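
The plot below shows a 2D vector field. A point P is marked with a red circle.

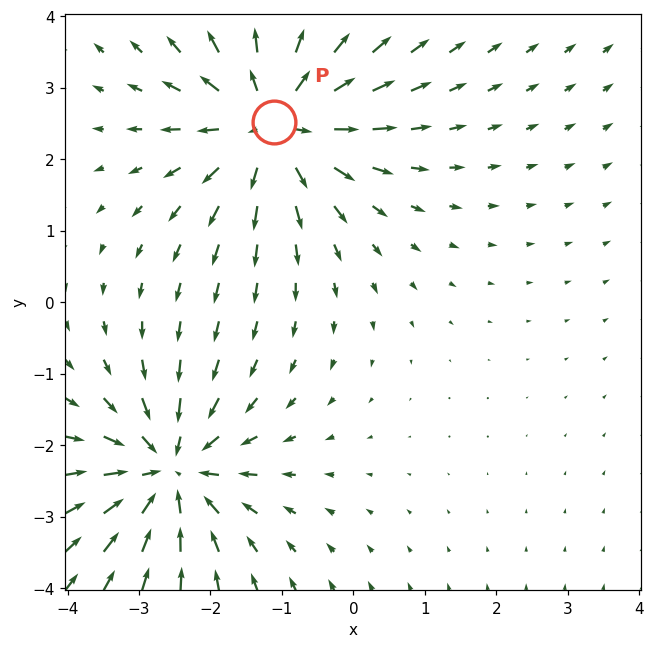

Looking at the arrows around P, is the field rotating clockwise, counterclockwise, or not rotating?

Near P at (-1.1, 2.5) the arrows show no circulation. The curl there is ≈0.

not rotating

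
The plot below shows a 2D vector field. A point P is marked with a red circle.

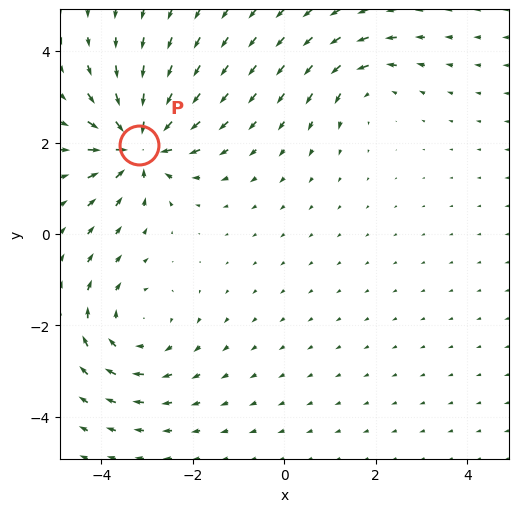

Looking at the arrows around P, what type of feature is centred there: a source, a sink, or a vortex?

sink

At P (-3.2, 2.0) the arrows converge inward. Divergence about -6, curl ≈0 — negative divergence with near-zero curl is a sink.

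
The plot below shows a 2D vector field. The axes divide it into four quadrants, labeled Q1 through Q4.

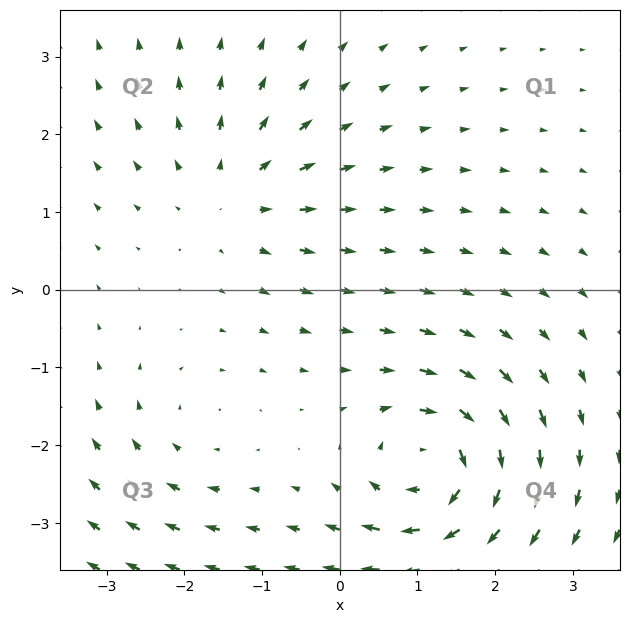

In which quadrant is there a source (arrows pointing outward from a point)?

Q2

The source sits at approximately (-1.4, 1.2), which lies in quadrant Q2. The divergence there is about +3, positive as expected for a source.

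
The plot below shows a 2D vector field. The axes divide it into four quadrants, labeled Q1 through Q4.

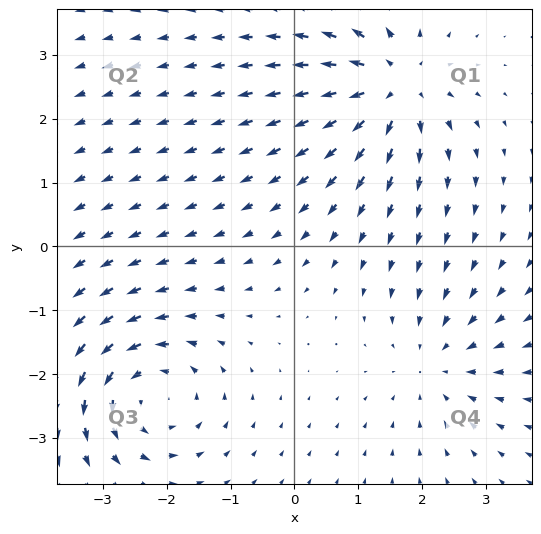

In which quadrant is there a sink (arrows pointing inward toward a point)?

Q4

The sink sits at approximately (2.2, -1.8), which lies in quadrant Q4. The divergence there is about -3, negative as expected for a sink.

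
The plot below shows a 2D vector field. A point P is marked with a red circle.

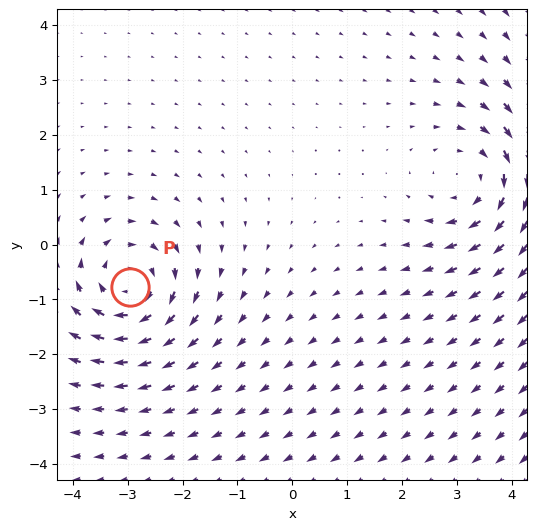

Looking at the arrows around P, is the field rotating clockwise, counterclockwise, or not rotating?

clockwise

Near P at (-3.0, -0.8) the arrows circulate clockwise. The curl (z-component) there is about -4; negative curl means clockwise rotation.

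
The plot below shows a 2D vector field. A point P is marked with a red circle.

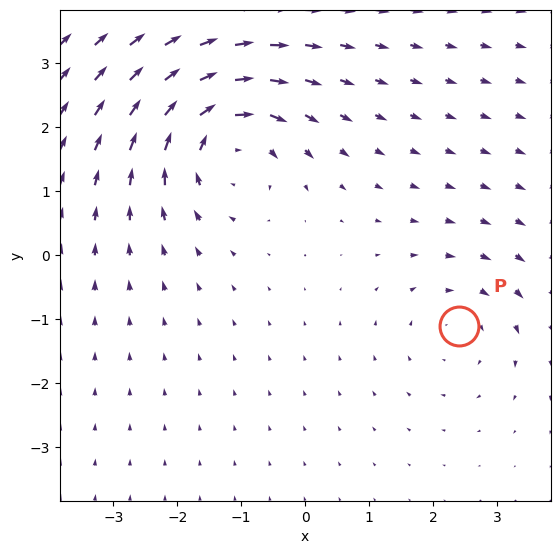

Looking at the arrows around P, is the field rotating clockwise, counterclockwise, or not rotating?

Near P at (2.4, -1.1) the arrows circulate clockwise. The curl (z-component) there is about -2; negative curl means clockwise rotation.

clockwise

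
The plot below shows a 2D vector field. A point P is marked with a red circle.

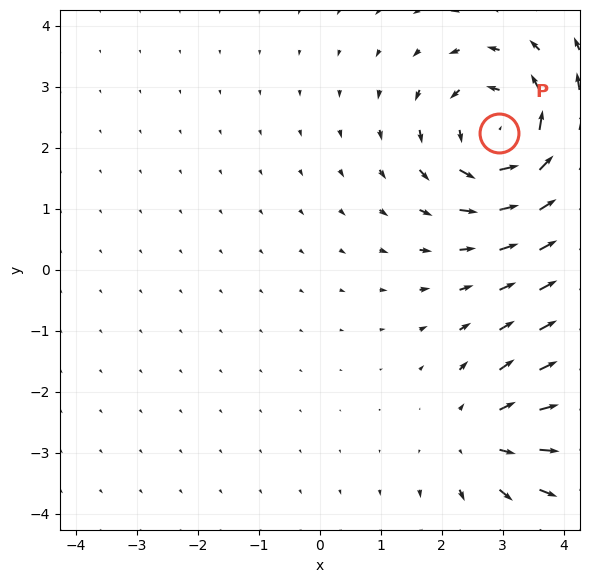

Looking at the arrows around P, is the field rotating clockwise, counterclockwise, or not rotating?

Near P at (2.9, 2.2) the arrows circulate counterclockwise. The curl (z-component) there is about +4; positive curl means counterclockwise rotation.

counterclockwise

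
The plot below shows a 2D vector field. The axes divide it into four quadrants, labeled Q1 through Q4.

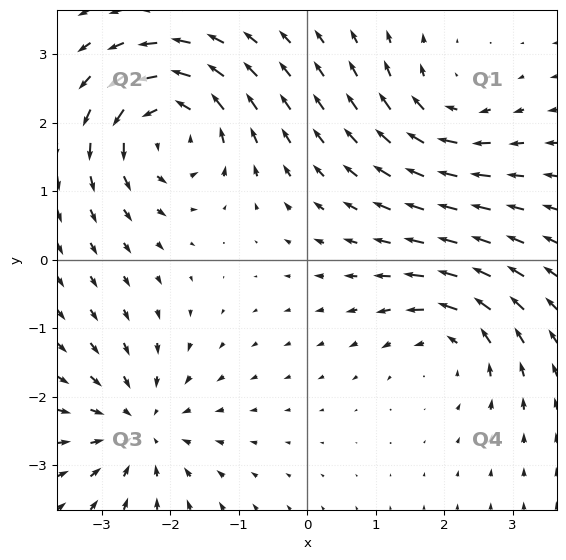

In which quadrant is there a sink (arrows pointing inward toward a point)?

Q3

The sink sits at approximately (-2.5, -2.4), which lies in quadrant Q3. The divergence there is about -4, negative as expected for a sink.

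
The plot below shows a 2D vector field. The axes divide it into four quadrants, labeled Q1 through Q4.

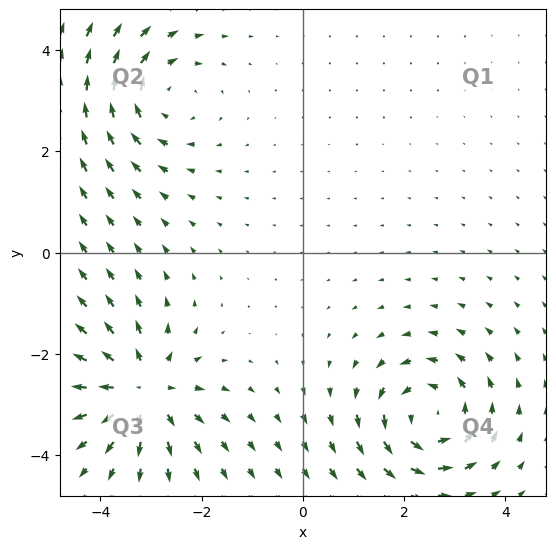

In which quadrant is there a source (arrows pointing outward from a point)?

Q3

The source sits at approximately (-3.1, -2.7), which lies in quadrant Q3. The divergence there is about +5, positive as expected for a source.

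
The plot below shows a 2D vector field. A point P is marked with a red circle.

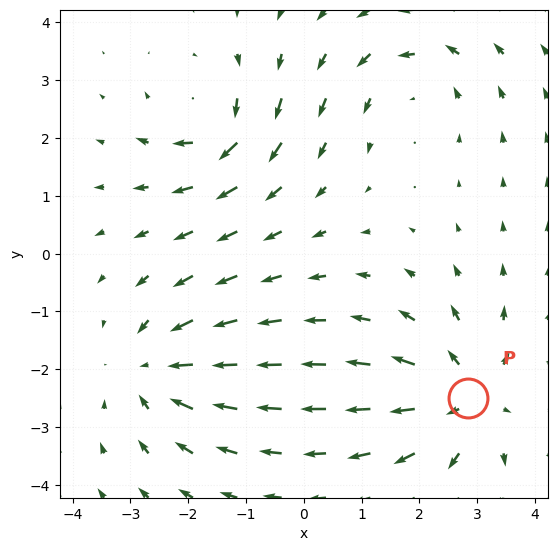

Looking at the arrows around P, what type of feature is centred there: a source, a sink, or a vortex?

source

At P (2.8, -2.5) the arrows spread outward. Divergence about +5, curl ≈0 — positive divergence with near-zero curl is a source.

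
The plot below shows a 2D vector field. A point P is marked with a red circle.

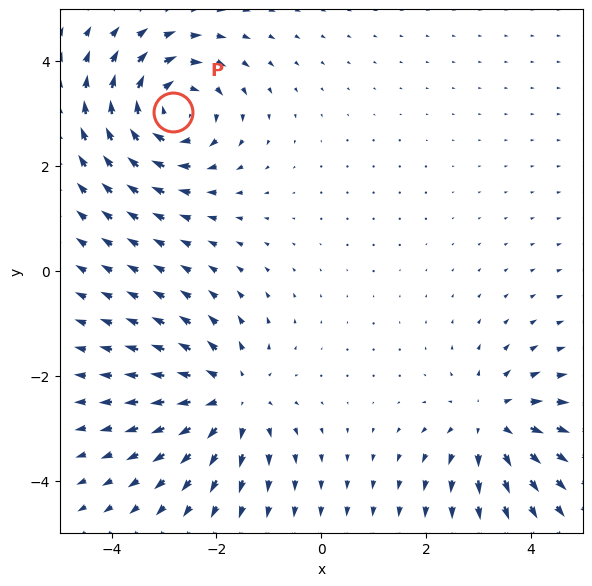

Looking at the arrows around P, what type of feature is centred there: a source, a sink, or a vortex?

At P (-2.8, 3.0) the arrows circulate clockwise. Divergence ≈0, curl about -6 — near-zero divergence with nonzero curl is a vortex.

vortex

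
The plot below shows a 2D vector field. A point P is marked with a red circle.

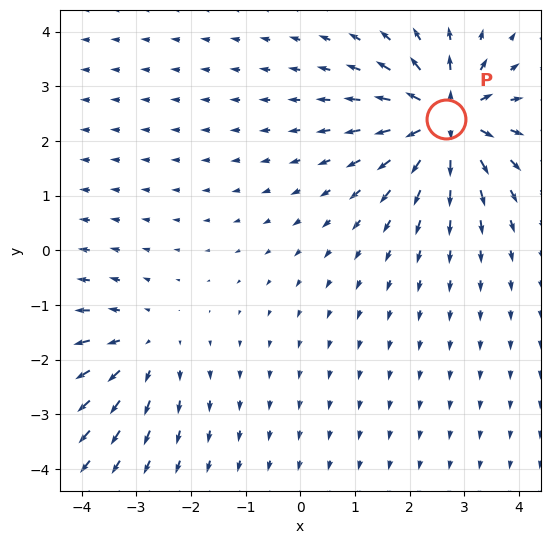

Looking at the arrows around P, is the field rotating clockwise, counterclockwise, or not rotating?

Near P at (2.7, 2.4) the arrows show no circulation. The curl there is ≈0.

not rotating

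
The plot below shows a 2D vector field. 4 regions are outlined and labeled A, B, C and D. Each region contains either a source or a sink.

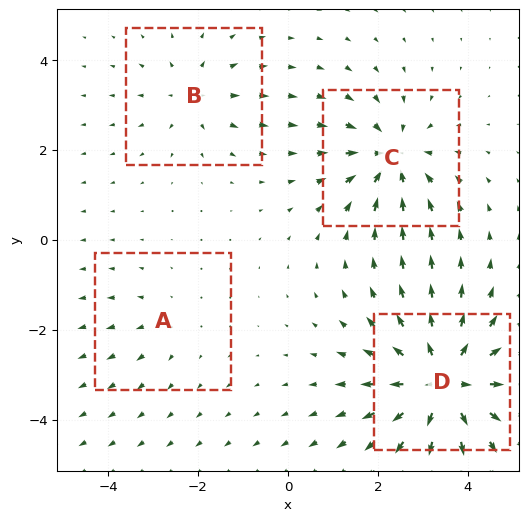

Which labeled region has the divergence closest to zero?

Divergence at each region's feature centre — A: about +2, B: about +3, C: about -5, D: about +7. Region A is closest to zero.

A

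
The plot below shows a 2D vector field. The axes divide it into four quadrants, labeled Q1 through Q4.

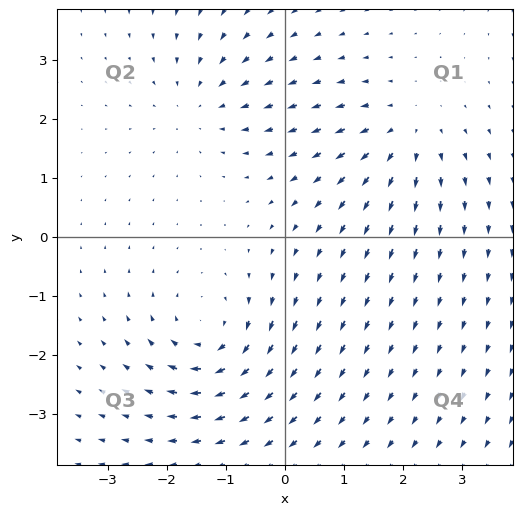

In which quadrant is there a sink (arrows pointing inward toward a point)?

Q2

The sink sits at approximately (-1.4, 2.3), which lies in quadrant Q2. The divergence there is about -3, negative as expected for a sink.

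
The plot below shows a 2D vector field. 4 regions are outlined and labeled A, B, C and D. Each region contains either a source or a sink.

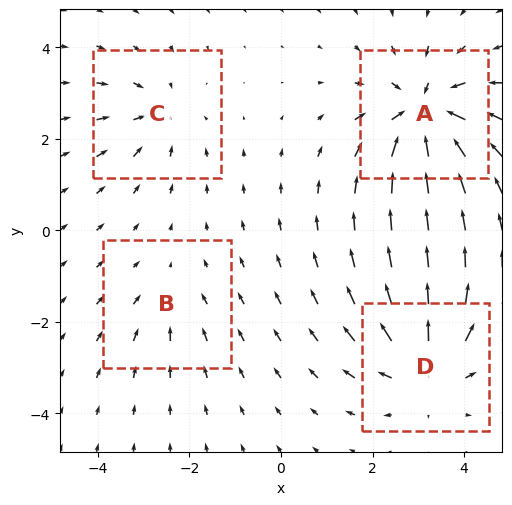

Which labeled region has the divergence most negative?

Divergence at each region's feature centre — A: about -7, B: about -2, C: about -4, D: about +5. Region A is most negative.

A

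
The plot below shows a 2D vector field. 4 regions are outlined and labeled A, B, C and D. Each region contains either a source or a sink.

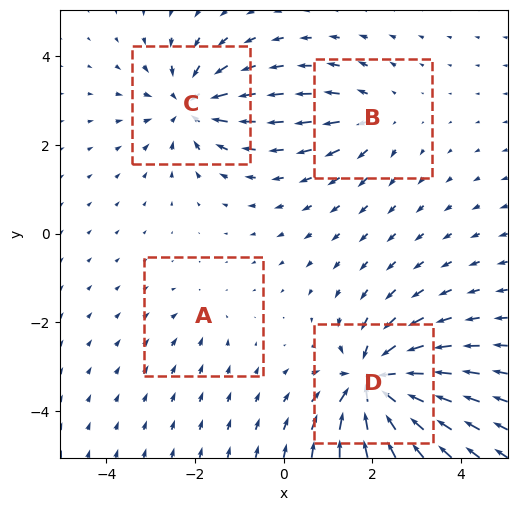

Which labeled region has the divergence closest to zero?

Divergence at each region's feature centre — A: about -2, B: about +3, C: about -6, D: about -8. Region A is closest to zero.

A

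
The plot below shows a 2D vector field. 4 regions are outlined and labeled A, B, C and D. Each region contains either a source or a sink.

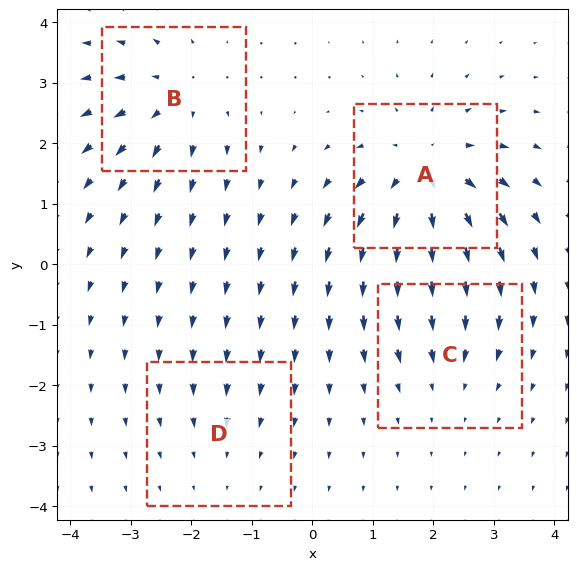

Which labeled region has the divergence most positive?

A

Divergence at each region's feature centre — A: about +7, B: about +5, C: about -3, D: about -2. Region A is most positive.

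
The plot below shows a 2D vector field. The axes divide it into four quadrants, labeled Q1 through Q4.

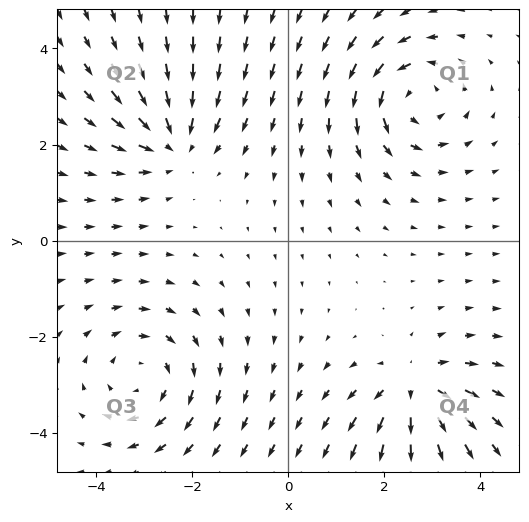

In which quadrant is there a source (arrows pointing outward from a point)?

Q4

The source sits at approximately (2.6, -3.1), which lies in quadrant Q4. The divergence there is about +5, positive as expected for a source.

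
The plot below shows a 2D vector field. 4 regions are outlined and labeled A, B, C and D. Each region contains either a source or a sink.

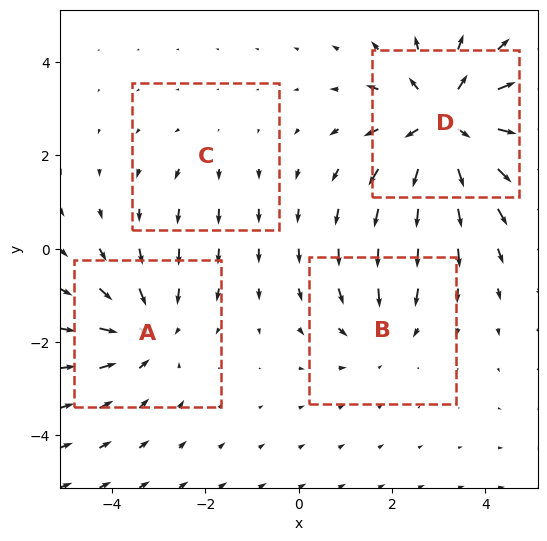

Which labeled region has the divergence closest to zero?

Divergence at each region's feature centre — A: about -4, B: about -3, C: about +2, D: about +6. Region C is closest to zero.

C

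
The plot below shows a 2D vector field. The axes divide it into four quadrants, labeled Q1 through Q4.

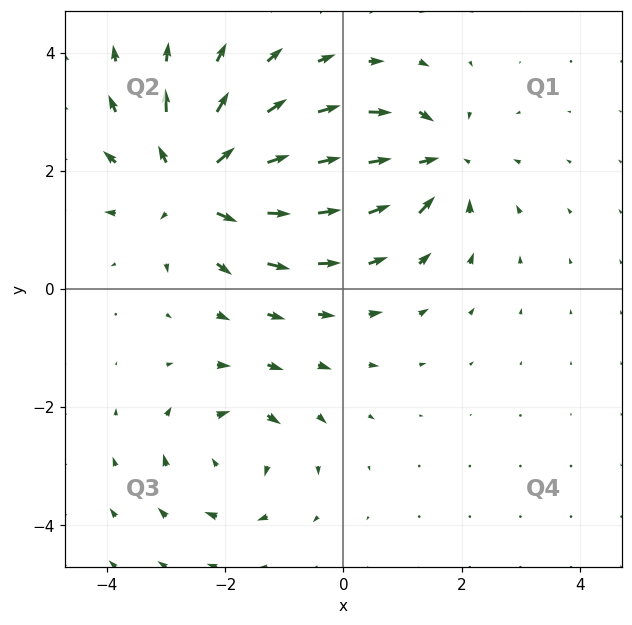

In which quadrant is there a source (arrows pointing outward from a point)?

The source sits at approximately (-2.5, 1.8), which lies in quadrant Q2. The divergence there is about +5, positive as expected for a source.

Q2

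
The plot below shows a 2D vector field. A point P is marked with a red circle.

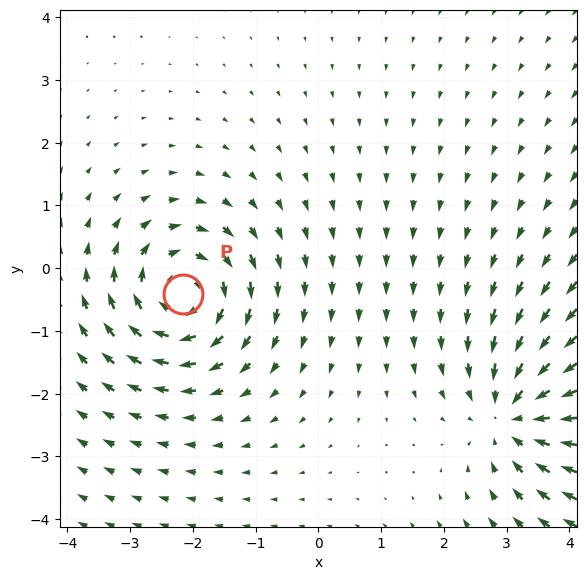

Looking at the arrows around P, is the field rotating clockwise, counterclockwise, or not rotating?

Near P at (-2.2, -0.4) the arrows circulate clockwise. The curl (z-component) there is about -5; negative curl means clockwise rotation.

clockwise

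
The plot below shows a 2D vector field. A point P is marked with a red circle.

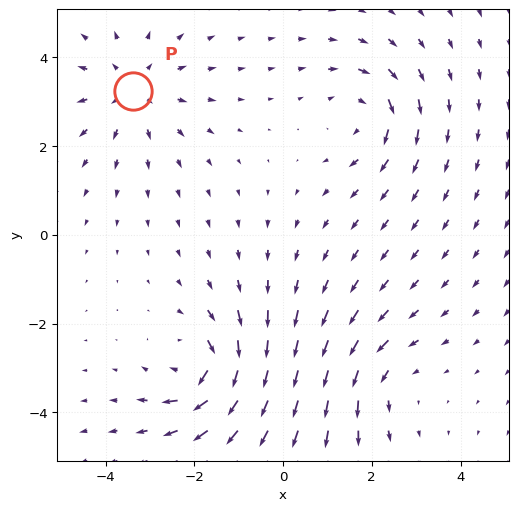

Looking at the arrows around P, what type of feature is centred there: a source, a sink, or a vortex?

source

At P (-3.4, 3.2) the arrows spread outward. Divergence about +4, curl ≈0 — positive divergence with near-zero curl is a source.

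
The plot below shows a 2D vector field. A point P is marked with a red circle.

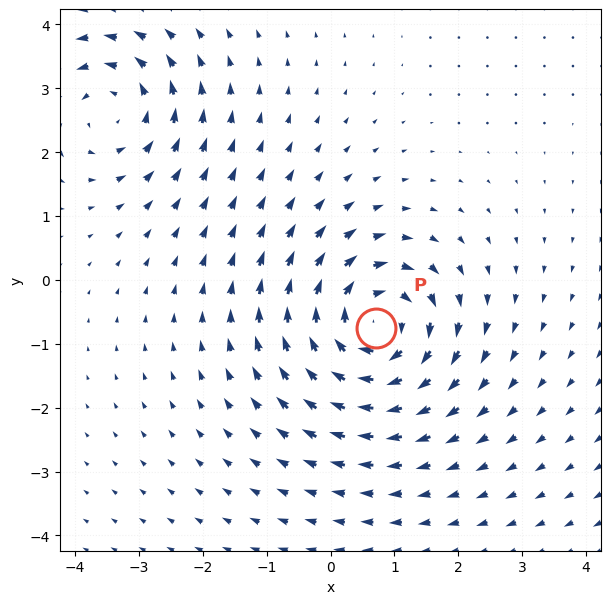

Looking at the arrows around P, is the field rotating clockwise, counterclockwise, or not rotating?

Near P at (0.7, -0.7) the arrows circulate clockwise. The curl (z-component) there is about -6; negative curl means clockwise rotation.

clockwise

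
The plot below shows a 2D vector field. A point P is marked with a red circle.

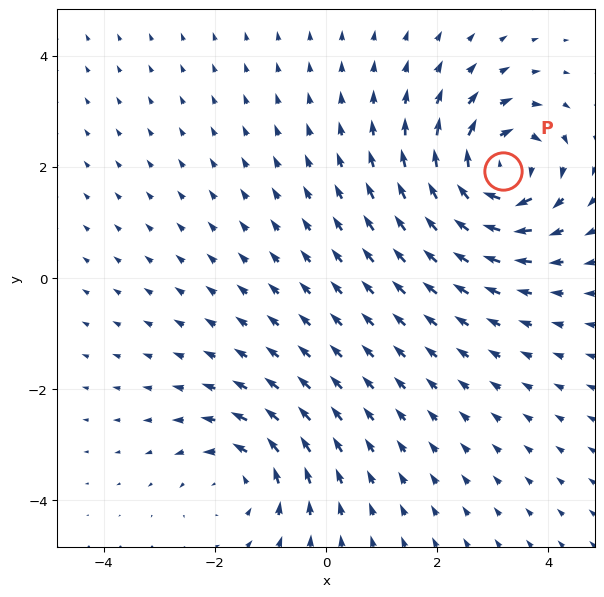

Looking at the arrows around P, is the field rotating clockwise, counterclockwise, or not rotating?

clockwise

Near P at (3.2, 1.9) the arrows circulate clockwise. The curl (z-component) there is about -5; negative curl means clockwise rotation.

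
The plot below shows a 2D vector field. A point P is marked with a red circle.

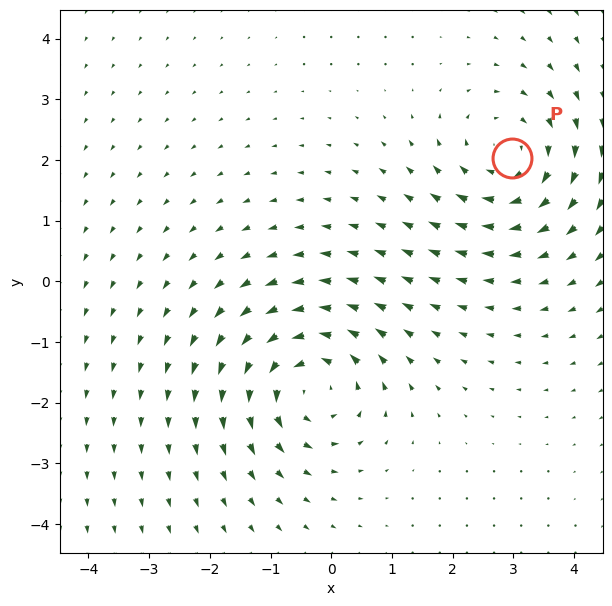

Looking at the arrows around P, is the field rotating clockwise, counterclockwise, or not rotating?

Near P at (3.0, 2.0) the arrows circulate clockwise. The curl (z-component) there is about -4; negative curl means clockwise rotation.

clockwise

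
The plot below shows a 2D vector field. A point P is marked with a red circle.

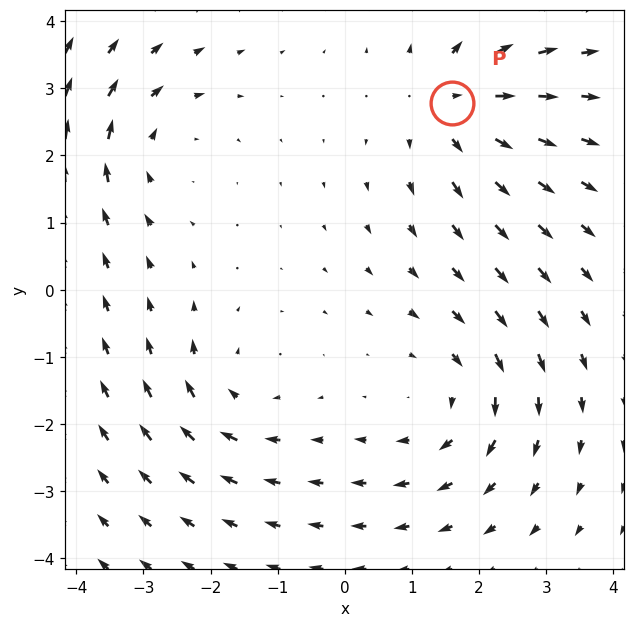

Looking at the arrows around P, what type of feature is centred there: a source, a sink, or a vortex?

source

At P (1.6, 2.8) the arrows spread outward. Divergence about +4, curl ≈0 — positive divergence with near-zero curl is a source.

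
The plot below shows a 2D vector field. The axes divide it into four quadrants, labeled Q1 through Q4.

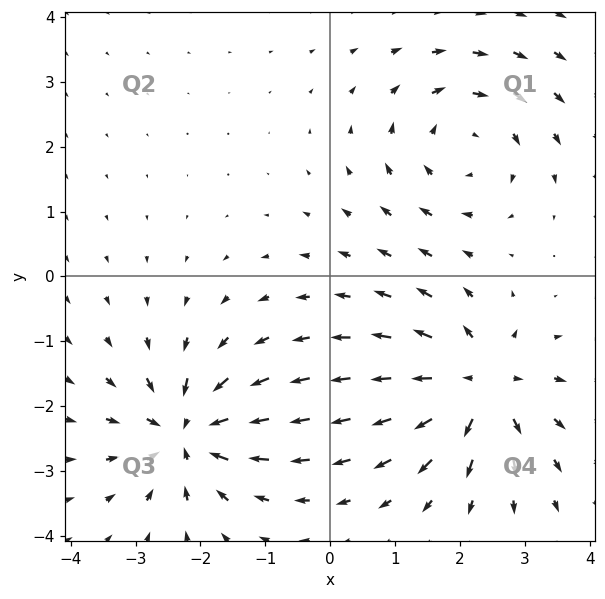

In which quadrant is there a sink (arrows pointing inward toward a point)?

Q3

The sink sits at approximately (-2.2, -2.4), which lies in quadrant Q3. The divergence there is about -7, negative as expected for a sink.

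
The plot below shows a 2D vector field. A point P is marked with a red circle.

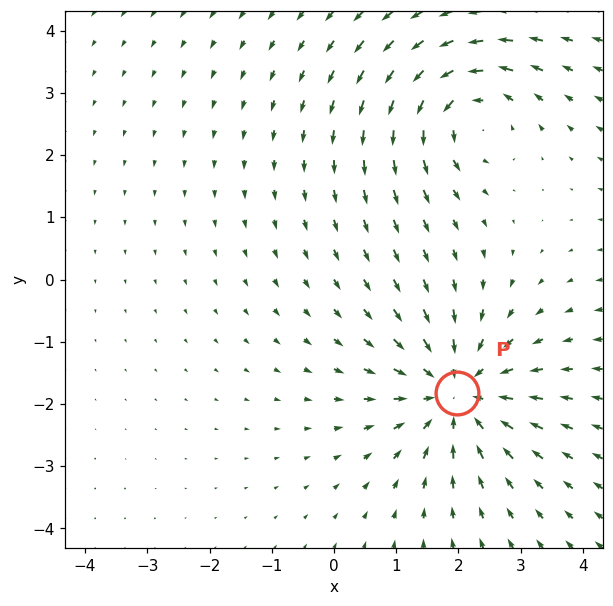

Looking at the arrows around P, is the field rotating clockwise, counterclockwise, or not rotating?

Near P at (2.0, -1.8) the arrows show no circulation. The curl there is ≈0.

not rotating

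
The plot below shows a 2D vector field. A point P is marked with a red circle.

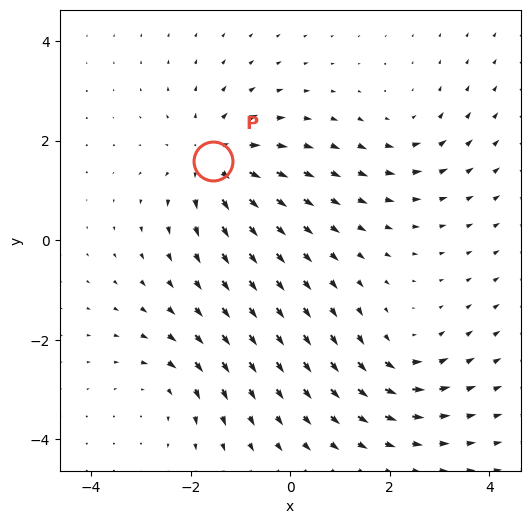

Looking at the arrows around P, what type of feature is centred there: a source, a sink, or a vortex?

At P (-1.5, 1.6) the arrows spread outward. Divergence about +4, curl ≈0 — positive divergence with near-zero curl is a source.

source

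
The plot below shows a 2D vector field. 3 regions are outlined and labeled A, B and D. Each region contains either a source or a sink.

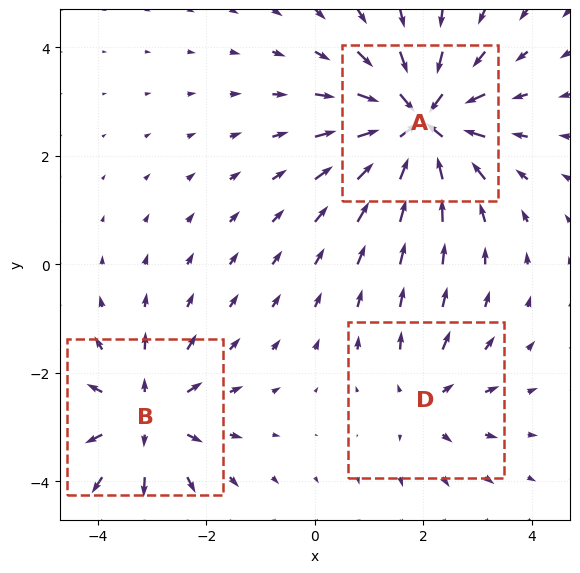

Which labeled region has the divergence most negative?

A

Divergence at each region's feature centre — A: about -5, B: about +3, D: about +2. Region A is most negative.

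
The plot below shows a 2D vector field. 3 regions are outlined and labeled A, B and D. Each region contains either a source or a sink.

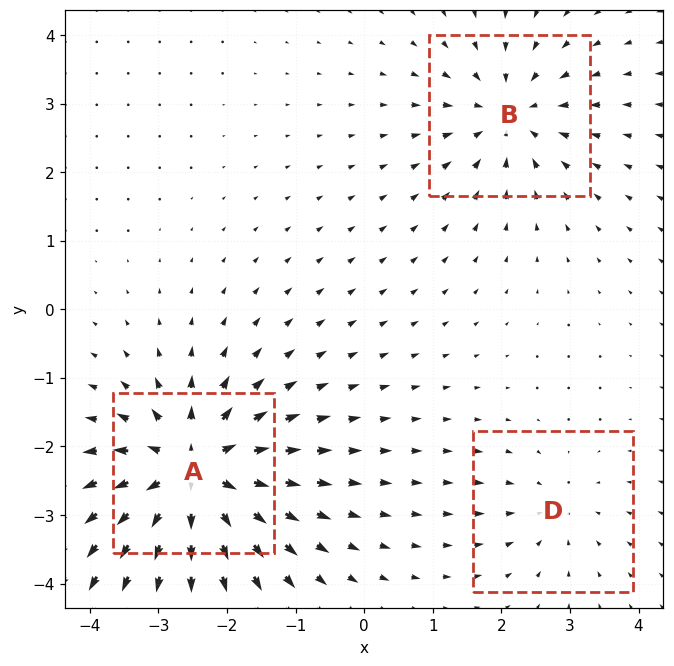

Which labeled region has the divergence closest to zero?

Divergence at each region's feature centre — A: about +6, B: about -4, D: about -2. Region D is closest to zero.

D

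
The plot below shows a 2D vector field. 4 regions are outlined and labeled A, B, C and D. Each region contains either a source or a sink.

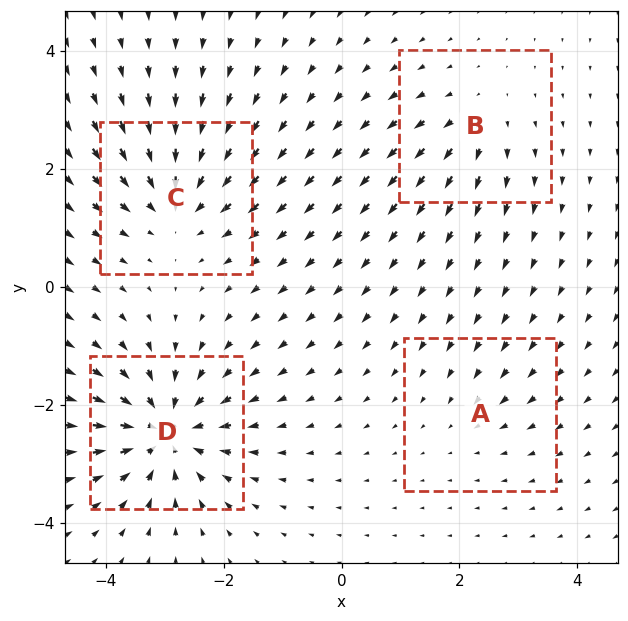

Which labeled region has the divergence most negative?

D

Divergence at each region's feature centre — A: about -2, B: about +4, C: about -6, D: about -9. Region D is most negative.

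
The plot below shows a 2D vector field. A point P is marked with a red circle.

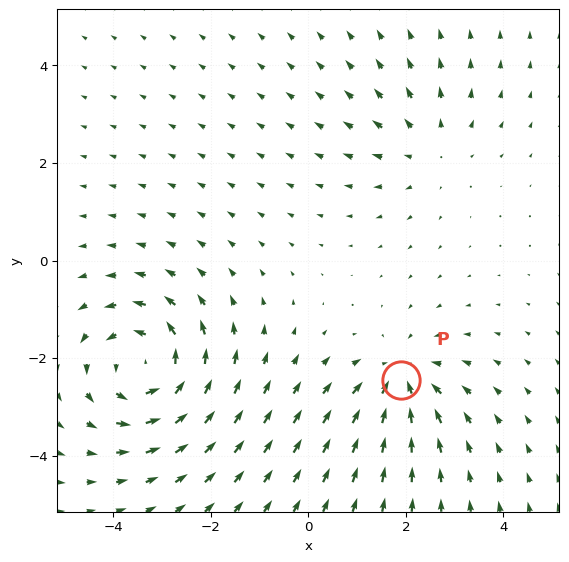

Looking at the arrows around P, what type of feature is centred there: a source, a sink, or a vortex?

At P (1.9, -2.4) the arrows converge inward. Divergence about -4, curl ≈0 — negative divergence with near-zero curl is a sink.

sink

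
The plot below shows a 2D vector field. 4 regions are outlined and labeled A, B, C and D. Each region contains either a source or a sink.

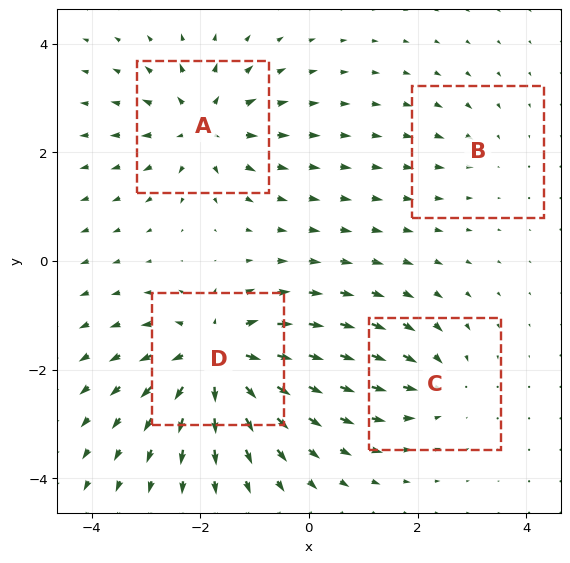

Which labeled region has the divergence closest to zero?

Divergence at each region's feature centre — A: about +6, B: about -2, C: about -4, D: about +8. Region B is closest to zero.

B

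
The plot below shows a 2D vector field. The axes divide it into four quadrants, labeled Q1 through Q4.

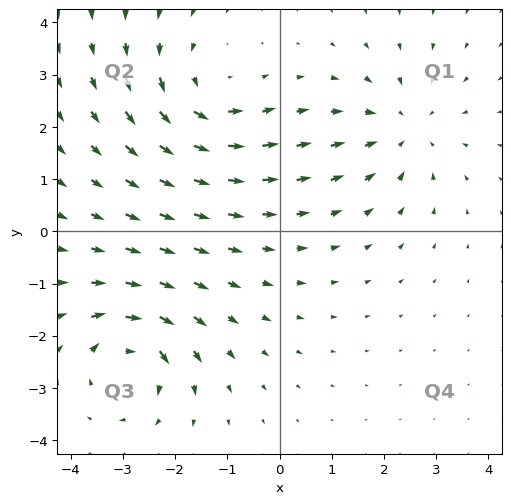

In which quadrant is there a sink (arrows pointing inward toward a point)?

The sink sits at approximately (2.4, 2.0), which lies in quadrant Q1. The divergence there is about -3, negative as expected for a sink.

Q1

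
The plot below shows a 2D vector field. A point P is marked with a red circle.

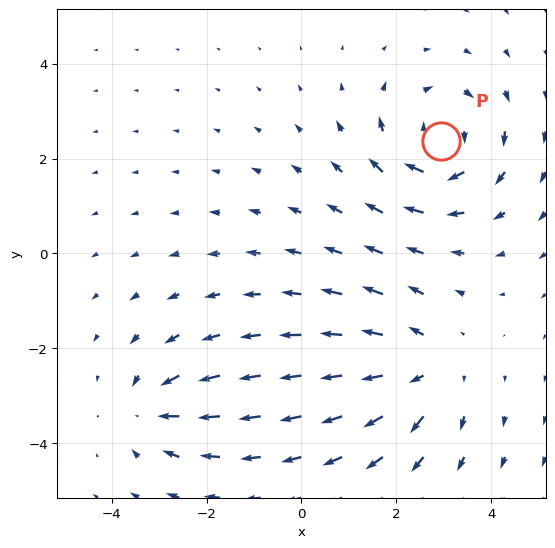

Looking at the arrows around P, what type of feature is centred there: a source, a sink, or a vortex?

At P (2.9, 2.4) the arrows circulate clockwise. Divergence ≈0, curl about -4 — near-zero divergence with nonzero curl is a vortex.

vortex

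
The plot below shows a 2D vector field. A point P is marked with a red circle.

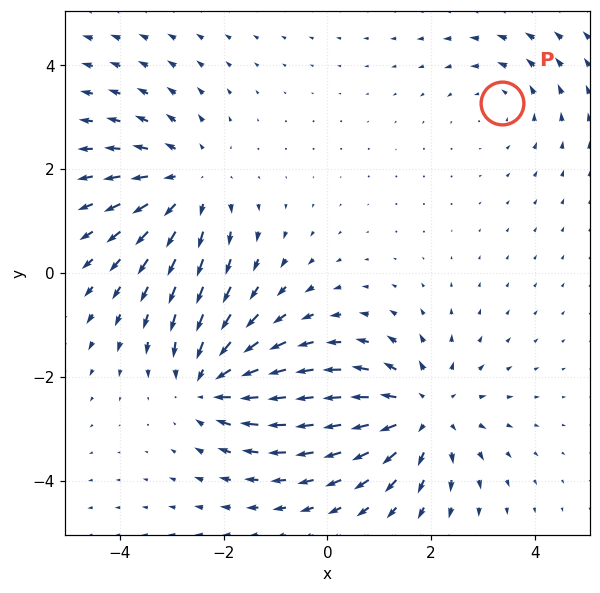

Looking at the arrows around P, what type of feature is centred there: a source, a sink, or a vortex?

vortex

At P (3.4, 3.3) the arrows circulate counterclockwise. Divergence ≈0, curl about +2 — near-zero divergence with nonzero curl is a vortex.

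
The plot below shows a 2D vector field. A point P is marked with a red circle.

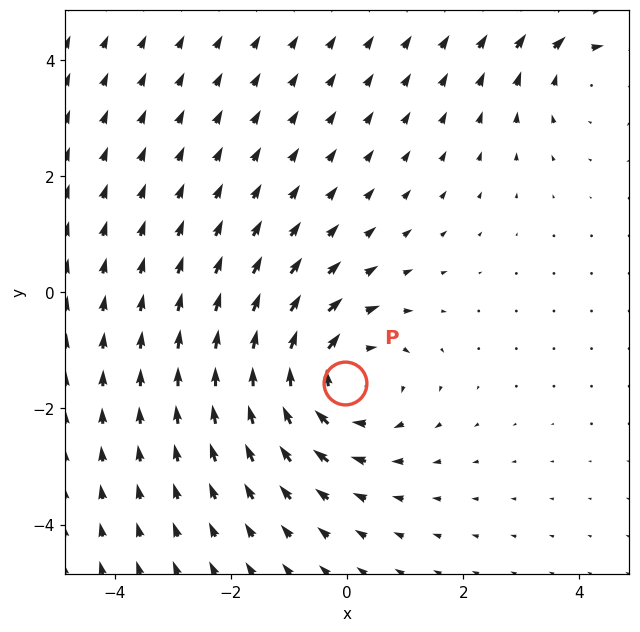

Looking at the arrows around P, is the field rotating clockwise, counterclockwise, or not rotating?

Near P at (-0.0, -1.6) the arrows circulate clockwise. The curl (z-component) there is about -4; negative curl means clockwise rotation.

clockwise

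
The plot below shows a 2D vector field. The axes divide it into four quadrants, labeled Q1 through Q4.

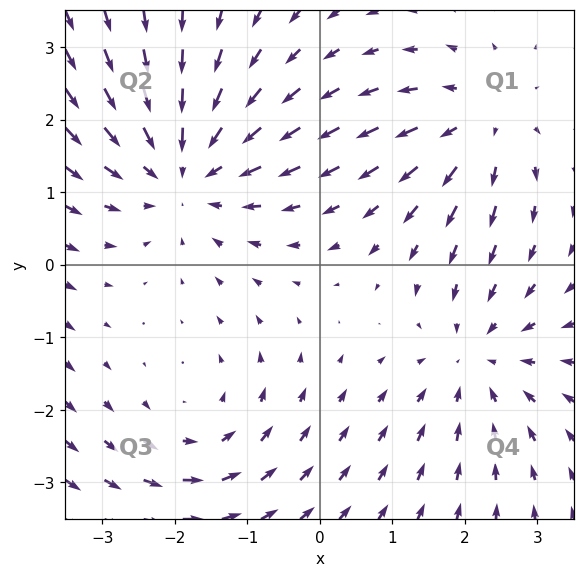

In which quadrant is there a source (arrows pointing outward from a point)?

Q1

The source sits at approximately (2.2, 1.9), which lies in quadrant Q1. The divergence there is about +3, positive as expected for a source.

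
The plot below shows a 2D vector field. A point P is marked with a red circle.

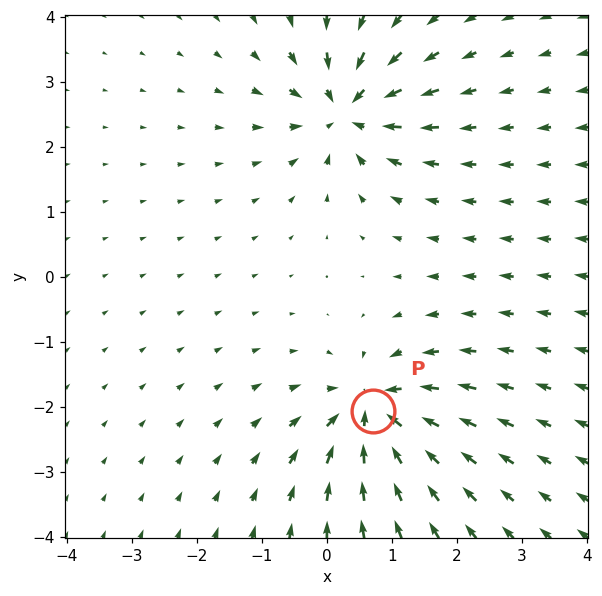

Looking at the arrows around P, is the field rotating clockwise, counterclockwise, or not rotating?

Near P at (0.7, -2.1) the arrows show no circulation. The curl there is ≈0.

not rotating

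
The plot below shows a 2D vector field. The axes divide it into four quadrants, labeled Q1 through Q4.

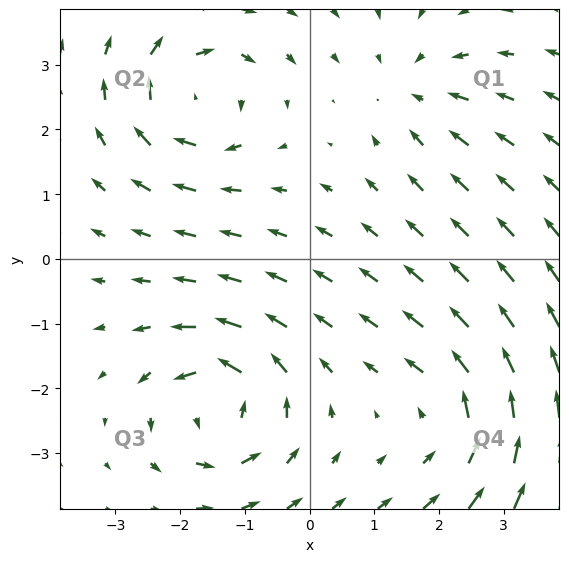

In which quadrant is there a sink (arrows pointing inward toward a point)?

Q1

The sink sits at approximately (1.6, 2.6), which lies in quadrant Q1. The divergence there is about -2, negative as expected for a sink.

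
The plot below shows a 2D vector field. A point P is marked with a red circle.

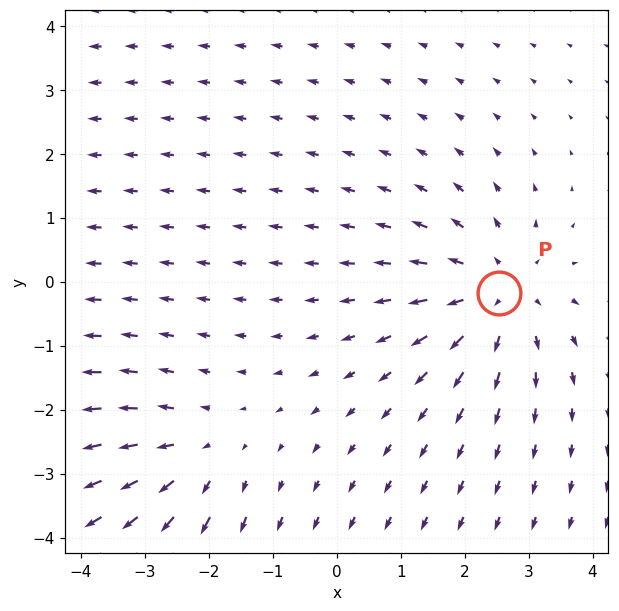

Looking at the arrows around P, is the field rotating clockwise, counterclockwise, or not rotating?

not rotating

Near P at (2.5, -0.2) the arrows show no circulation. The curl there is ≈0.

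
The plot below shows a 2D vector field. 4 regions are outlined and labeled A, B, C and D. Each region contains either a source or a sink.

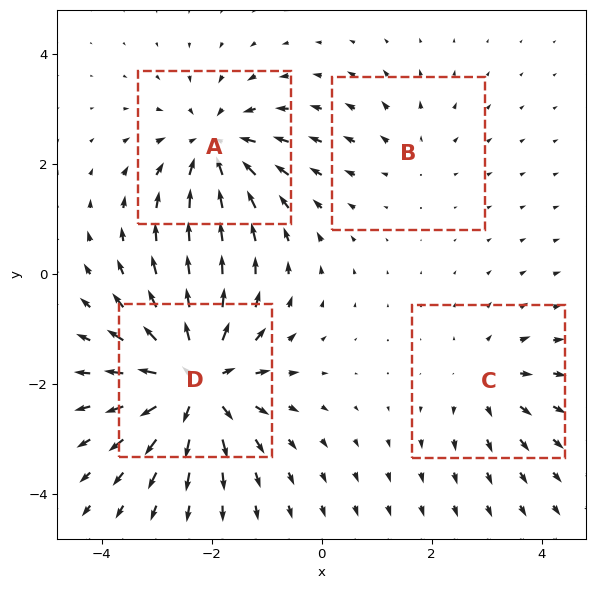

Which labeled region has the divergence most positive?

Divergence at each region's feature centre — A: about -5, B: about +2, C: about +3, D: about +8. Region D is most positive.

D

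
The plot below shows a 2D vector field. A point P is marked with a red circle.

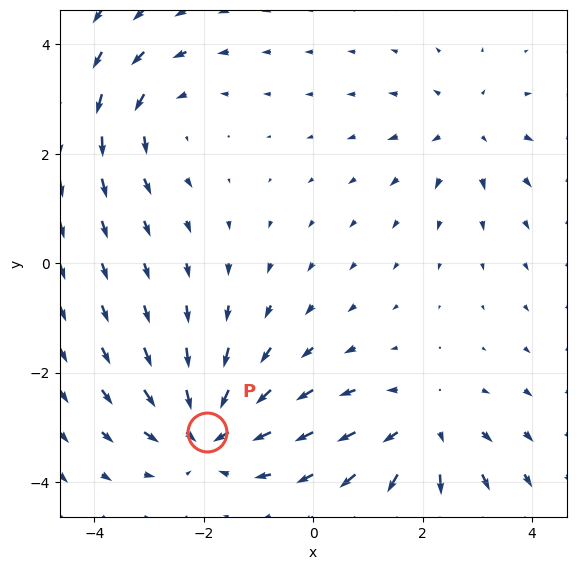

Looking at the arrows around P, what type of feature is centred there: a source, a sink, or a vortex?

At P (-1.9, -3.1) the arrows converge inward. Divergence about -5, curl ≈0 — negative divergence with near-zero curl is a sink.

sink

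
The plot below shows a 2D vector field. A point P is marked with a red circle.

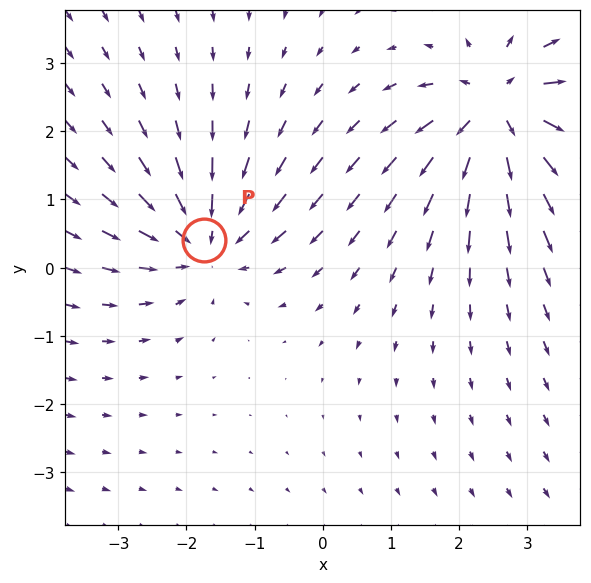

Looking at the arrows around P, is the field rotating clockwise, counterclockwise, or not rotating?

Near P at (-1.7, 0.4) the arrows show no circulation. The curl there is ≈0.

not rotating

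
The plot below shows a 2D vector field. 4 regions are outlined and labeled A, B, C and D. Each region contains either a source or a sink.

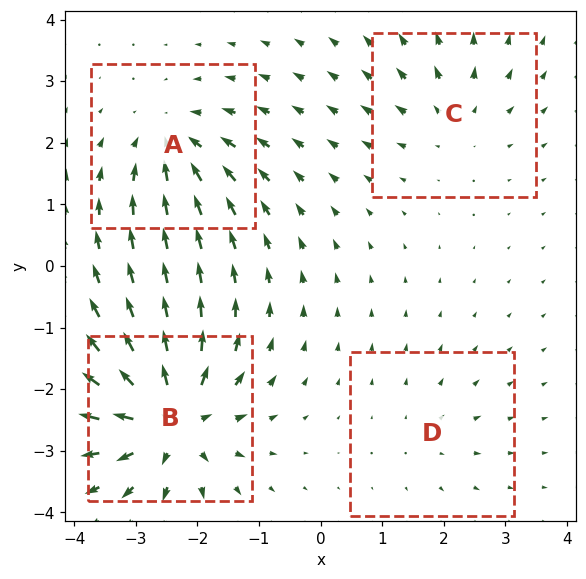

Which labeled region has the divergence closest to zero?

D

Divergence at each region's feature centre — A: about -5, B: about +9, C: about +4, D: about +2. Region D is closest to zero.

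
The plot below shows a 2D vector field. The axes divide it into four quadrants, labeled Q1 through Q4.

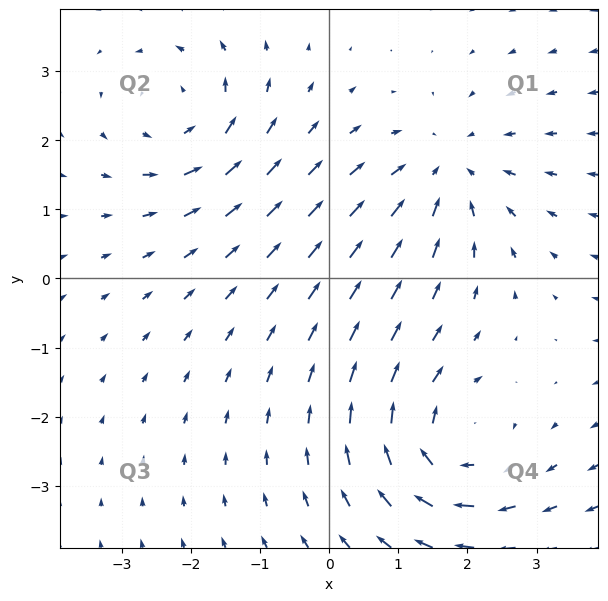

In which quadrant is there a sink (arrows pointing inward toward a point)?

Q1

The sink sits at approximately (1.7, 1.5), which lies in quadrant Q1. The divergence there is about -4, negative as expected for a sink.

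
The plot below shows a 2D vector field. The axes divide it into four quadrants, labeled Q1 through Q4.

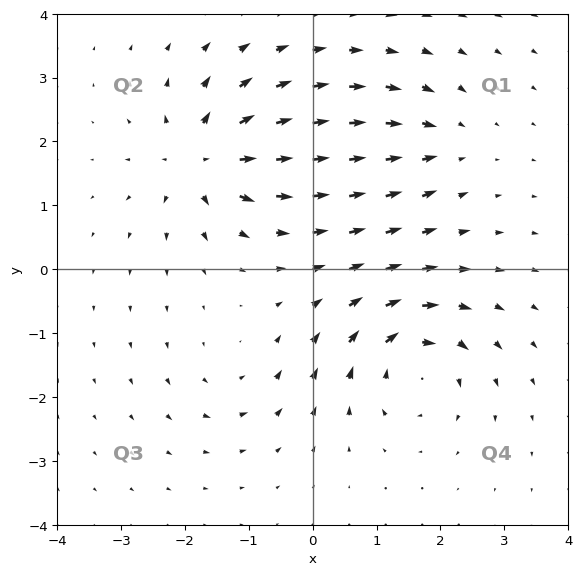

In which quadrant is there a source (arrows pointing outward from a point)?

The source sits at approximately (-1.7, 1.7), which lies in quadrant Q2. The divergence there is about +7, positive as expected for a source.

Q2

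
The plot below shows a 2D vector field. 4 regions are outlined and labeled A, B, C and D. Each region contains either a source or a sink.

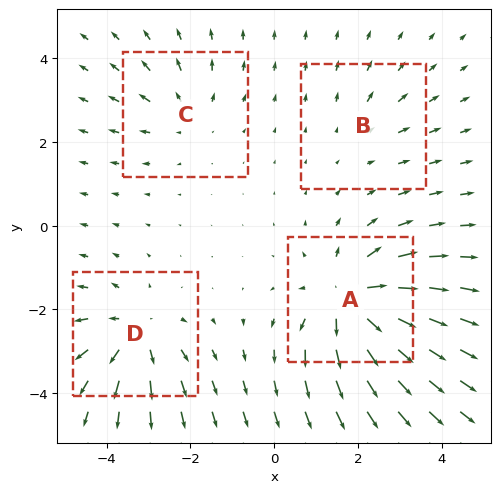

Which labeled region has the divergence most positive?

Divergence at each region's feature centre — A: about +7, B: about +2, C: about +3, D: about +5. Region A is most positive.

A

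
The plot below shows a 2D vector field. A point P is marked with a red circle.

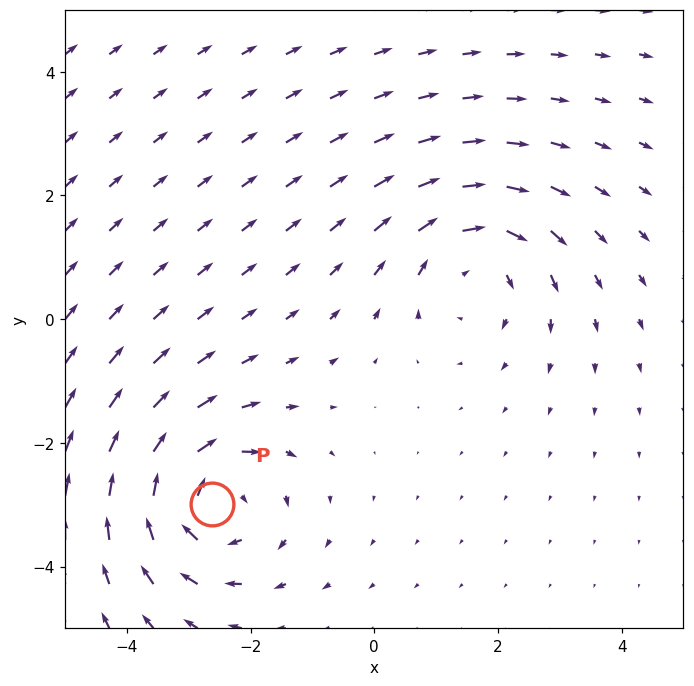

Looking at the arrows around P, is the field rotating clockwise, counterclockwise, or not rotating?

Near P at (-2.6, -3.0) the arrows circulate clockwise. The curl (z-component) there is about -5; negative curl means clockwise rotation.

clockwise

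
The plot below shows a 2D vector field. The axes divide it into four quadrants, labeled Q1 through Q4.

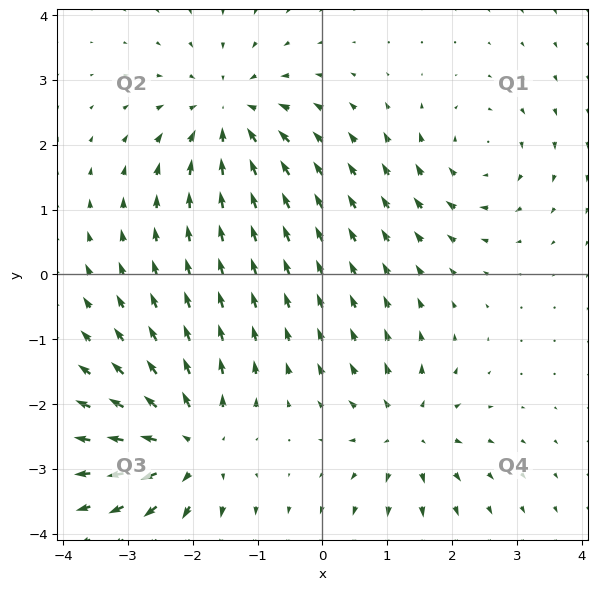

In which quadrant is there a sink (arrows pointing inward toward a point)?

The sink sits at approximately (-1.4, 2.5), which lies in quadrant Q2. The divergence there is about -5, negative as expected for a sink.

Q2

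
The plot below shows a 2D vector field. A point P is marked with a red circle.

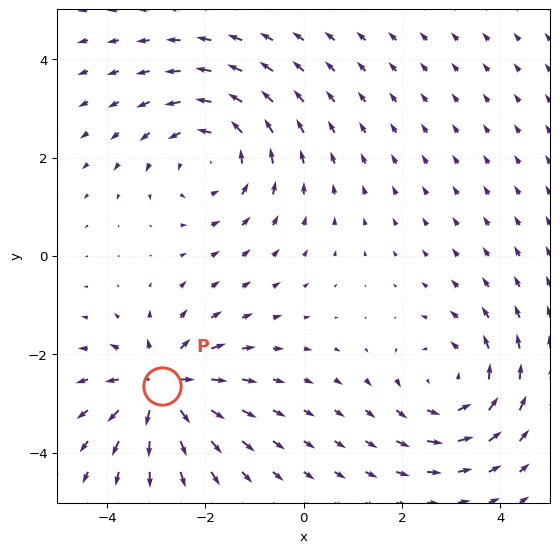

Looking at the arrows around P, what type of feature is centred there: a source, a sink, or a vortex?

At P (-2.9, -2.6) the arrows spread outward. Divergence about +6, curl ≈0 — positive divergence with near-zero curl is a source.

source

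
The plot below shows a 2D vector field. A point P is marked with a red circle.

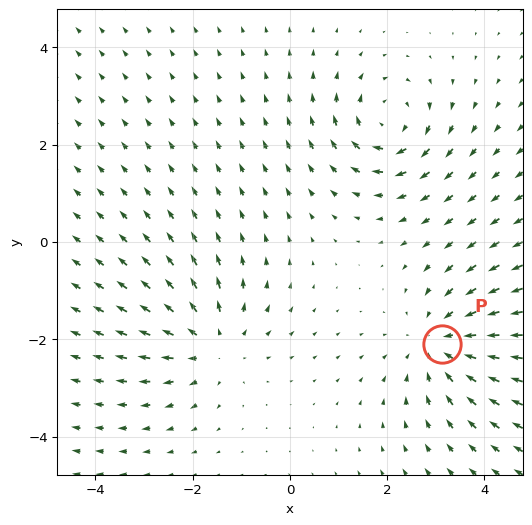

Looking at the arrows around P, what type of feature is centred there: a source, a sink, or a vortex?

At P (3.1, -2.1) the arrows converge inward. Divergence about -3, curl ≈0 — negative divergence with near-zero curl is a sink.

sink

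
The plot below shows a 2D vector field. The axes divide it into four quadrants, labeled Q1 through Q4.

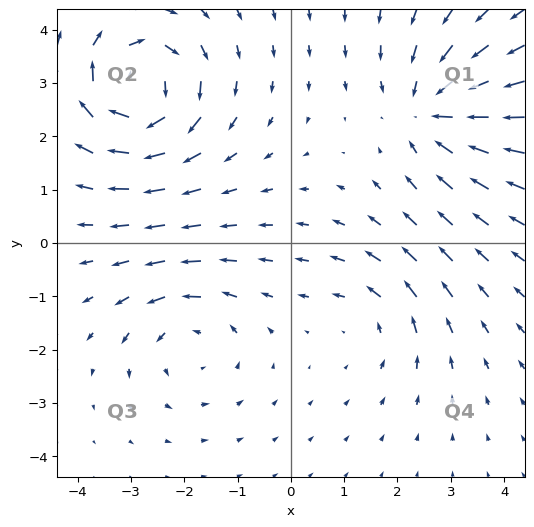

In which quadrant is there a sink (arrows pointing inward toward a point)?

Q1

The sink sits at approximately (2.7, 2.5), which lies in quadrant Q1. The divergence there is about -4, negative as expected for a sink.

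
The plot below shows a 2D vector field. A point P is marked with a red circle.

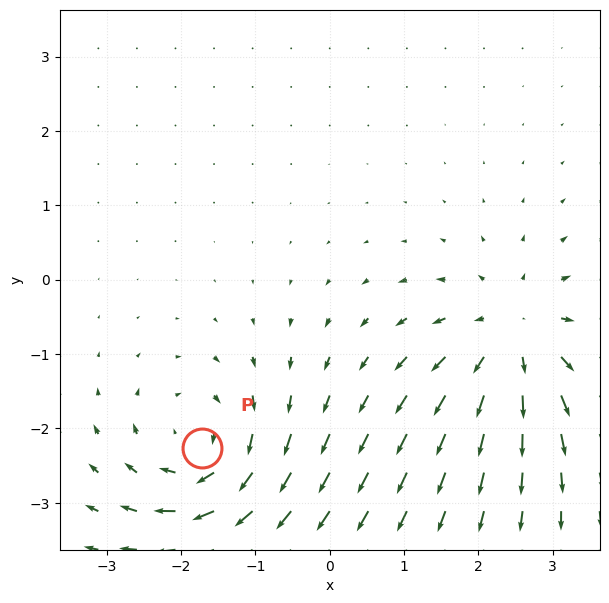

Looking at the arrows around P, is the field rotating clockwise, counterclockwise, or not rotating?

clockwise

Near P at (-1.7, -2.3) the arrows circulate clockwise. The curl (z-component) there is about -6; negative curl means clockwise rotation.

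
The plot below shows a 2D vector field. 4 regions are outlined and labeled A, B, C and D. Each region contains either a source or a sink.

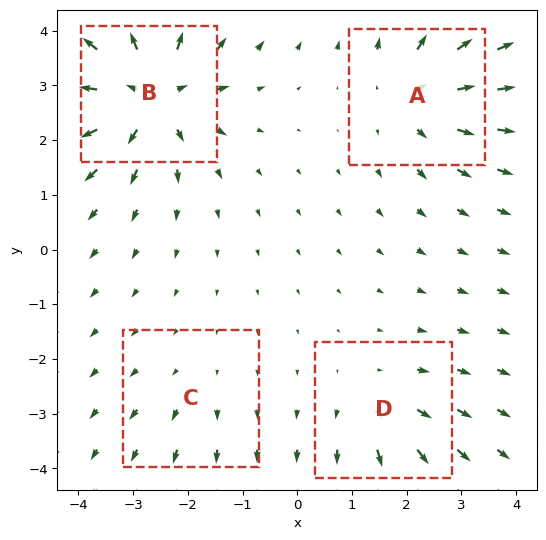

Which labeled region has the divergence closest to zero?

C

Divergence at each region's feature centre — A: about +5, B: about +7, C: about +2, D: about +4. Region C is closest to zero.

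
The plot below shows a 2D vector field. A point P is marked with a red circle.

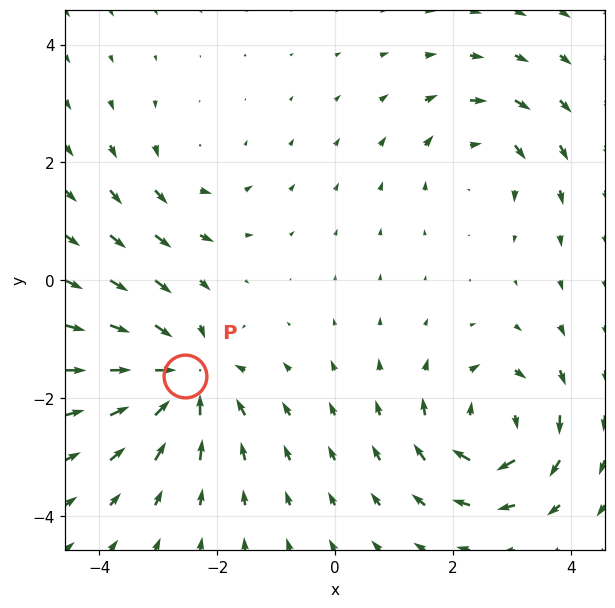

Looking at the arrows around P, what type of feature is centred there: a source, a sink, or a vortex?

At P (-2.6, -1.6) the arrows converge inward. Divergence about -6, curl ≈0 — negative divergence with near-zero curl is a sink.

sink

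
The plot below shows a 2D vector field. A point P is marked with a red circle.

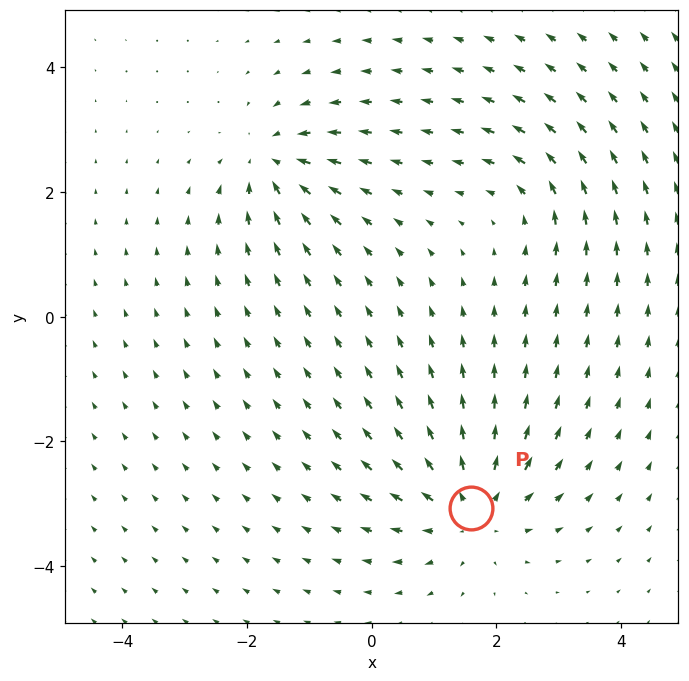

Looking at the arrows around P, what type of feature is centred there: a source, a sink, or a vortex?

source

At P (1.6, -3.1) the arrows spread outward. Divergence about +5, curl ≈0 — positive divergence with near-zero curl is a source.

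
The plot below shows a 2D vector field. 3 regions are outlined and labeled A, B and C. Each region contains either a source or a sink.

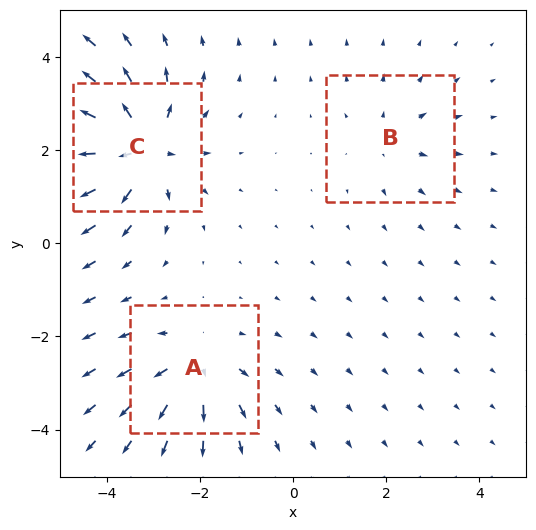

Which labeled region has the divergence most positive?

Divergence at each region's feature centre — A: about +4, B: about +2, C: about +6. Region C is most positive.

C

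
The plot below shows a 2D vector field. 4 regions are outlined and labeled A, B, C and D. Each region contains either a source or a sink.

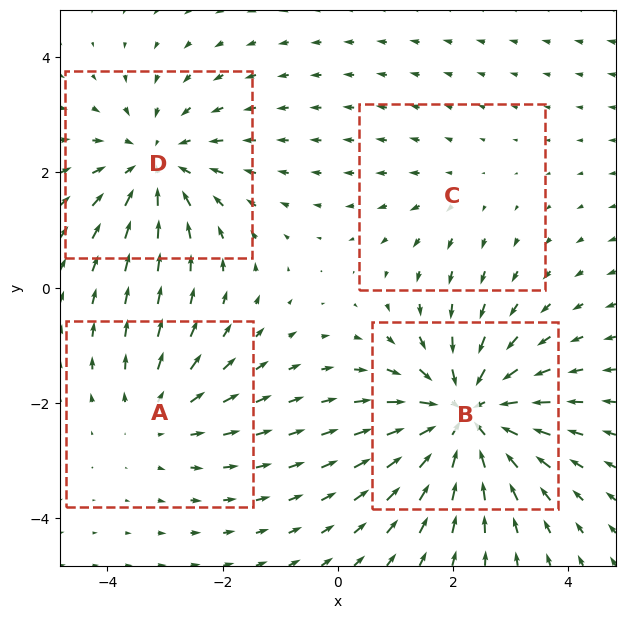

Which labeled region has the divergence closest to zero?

Divergence at each region's feature centre — A: about +3, B: about -6, C: about +2, D: about -4. Region C is closest to zero.

C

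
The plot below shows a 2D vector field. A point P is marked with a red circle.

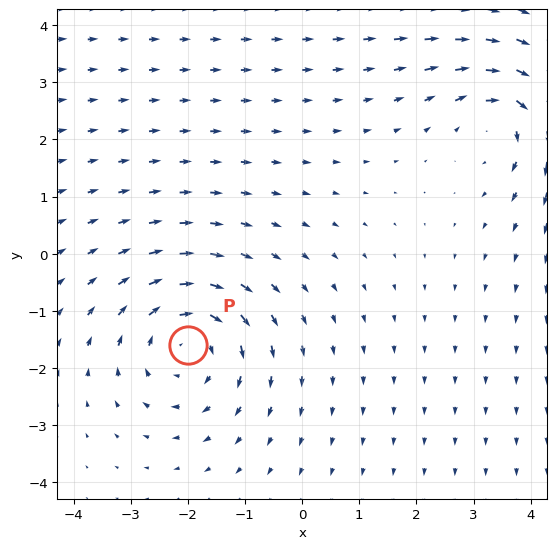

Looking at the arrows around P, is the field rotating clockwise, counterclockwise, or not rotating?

clockwise

Near P at (-2.0, -1.6) the arrows circulate clockwise. The curl (z-component) there is about -4; negative curl means clockwise rotation.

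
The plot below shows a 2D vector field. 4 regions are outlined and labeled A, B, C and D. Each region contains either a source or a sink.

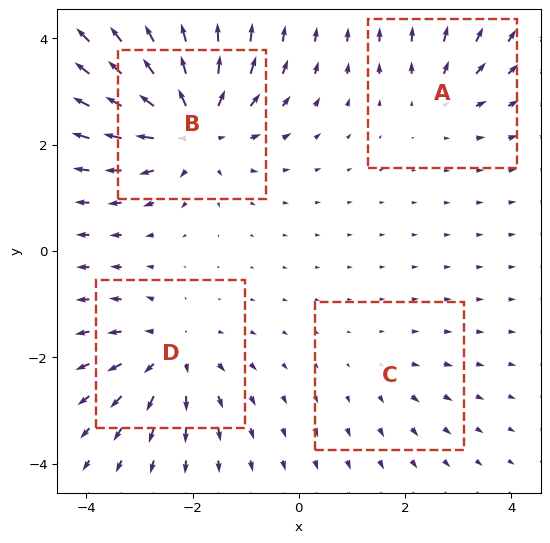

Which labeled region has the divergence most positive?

Divergence at each region's feature centre — A: about +3, B: about +7, C: about +2, D: about +5. Region B is most positive.

B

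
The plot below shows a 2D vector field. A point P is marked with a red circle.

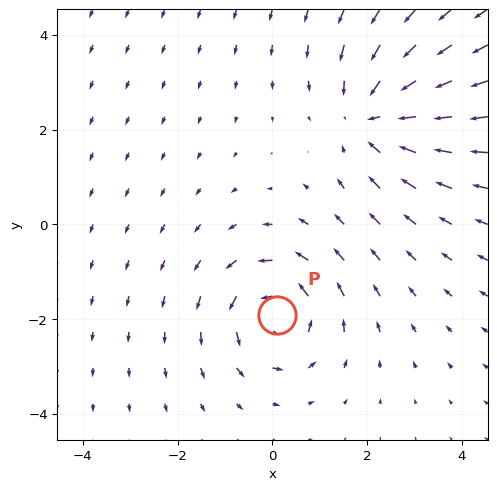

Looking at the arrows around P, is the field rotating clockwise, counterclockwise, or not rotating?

Near P at (0.1, -1.9) the arrows circulate counterclockwise. The curl (z-component) there is about +5; positive curl means counterclockwise rotation.

counterclockwise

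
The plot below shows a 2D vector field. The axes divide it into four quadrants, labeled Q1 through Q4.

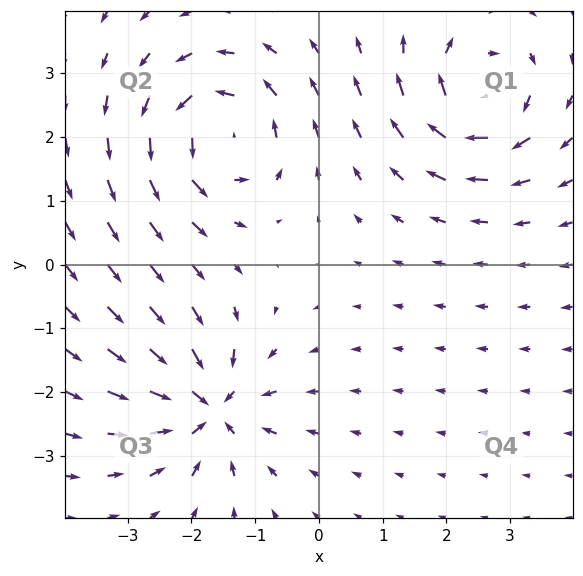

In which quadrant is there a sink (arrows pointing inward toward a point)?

Q3

The sink sits at approximately (-1.7, -2.2), which lies in quadrant Q3. The divergence there is about -6, negative as expected for a sink.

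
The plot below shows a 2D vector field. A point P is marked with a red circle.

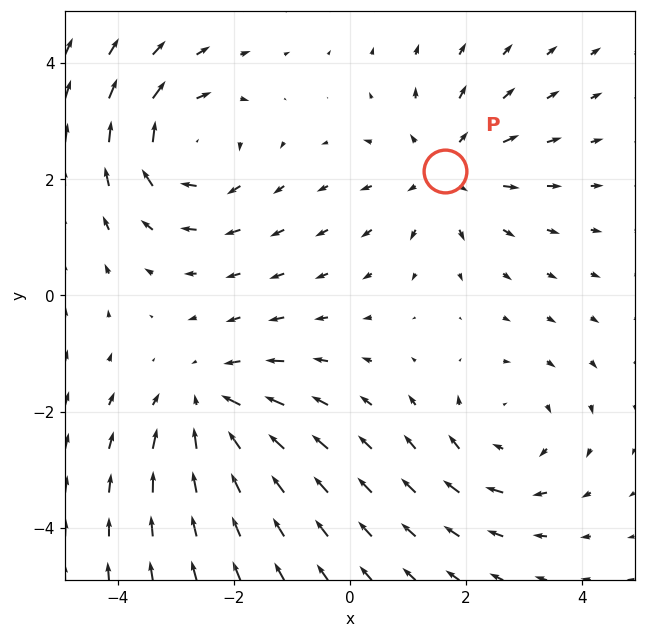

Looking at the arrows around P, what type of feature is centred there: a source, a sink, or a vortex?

At P (1.6, 2.1) the arrows spread outward. Divergence about +3, curl ≈0 — positive divergence with near-zero curl is a source.

source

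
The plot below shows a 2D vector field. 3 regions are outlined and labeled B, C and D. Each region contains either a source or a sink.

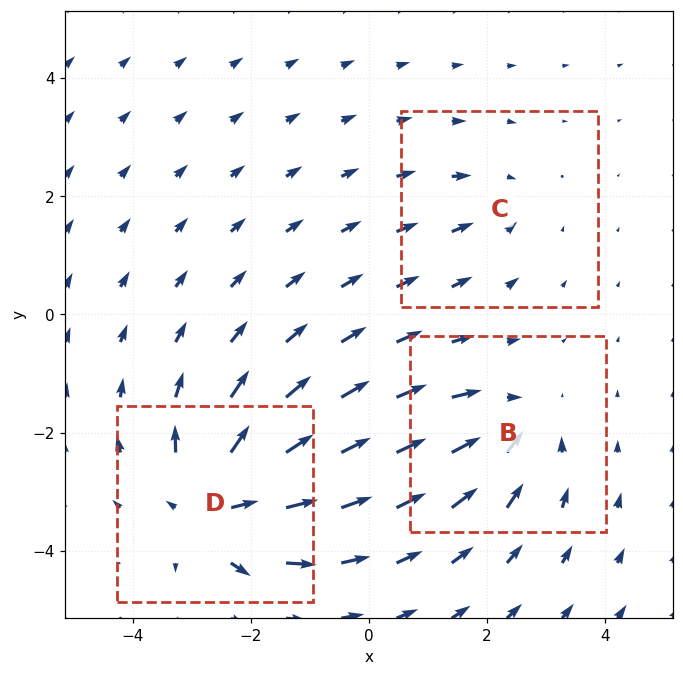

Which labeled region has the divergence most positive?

Divergence at each region's feature centre — B: about -4, C: about -2, D: about +6. Region D is most positive.

D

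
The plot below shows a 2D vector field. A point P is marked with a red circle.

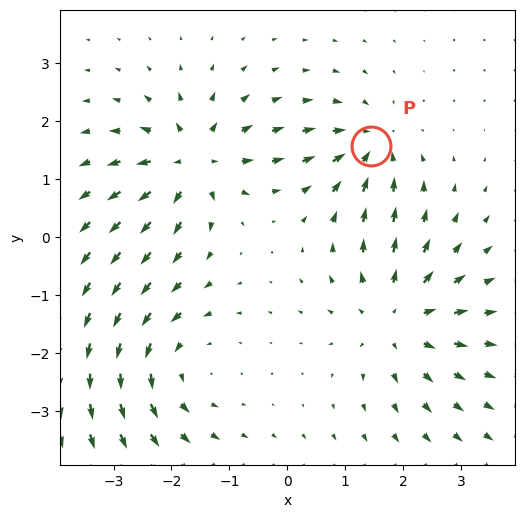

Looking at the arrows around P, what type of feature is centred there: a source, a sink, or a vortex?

sink

At P (1.4, 1.6) the arrows converge inward. Divergence about -5, curl ≈0 — negative divergence with near-zero curl is a sink.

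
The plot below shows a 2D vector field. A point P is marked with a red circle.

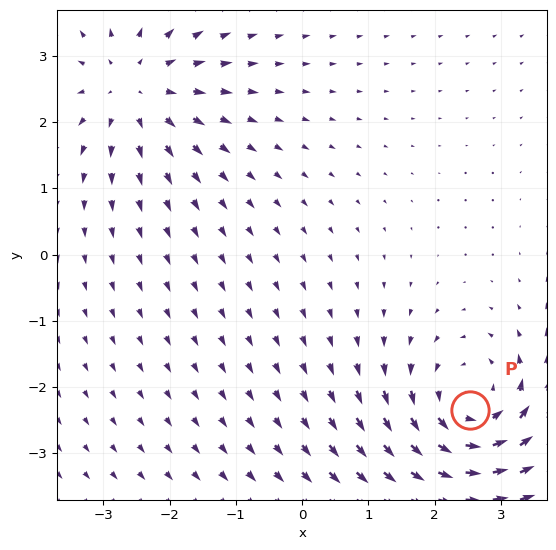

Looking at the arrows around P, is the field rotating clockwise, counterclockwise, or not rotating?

counterclockwise

Near P at (2.5, -2.3) the arrows circulate counterclockwise. The curl (z-component) there is about +4; positive curl means counterclockwise rotation.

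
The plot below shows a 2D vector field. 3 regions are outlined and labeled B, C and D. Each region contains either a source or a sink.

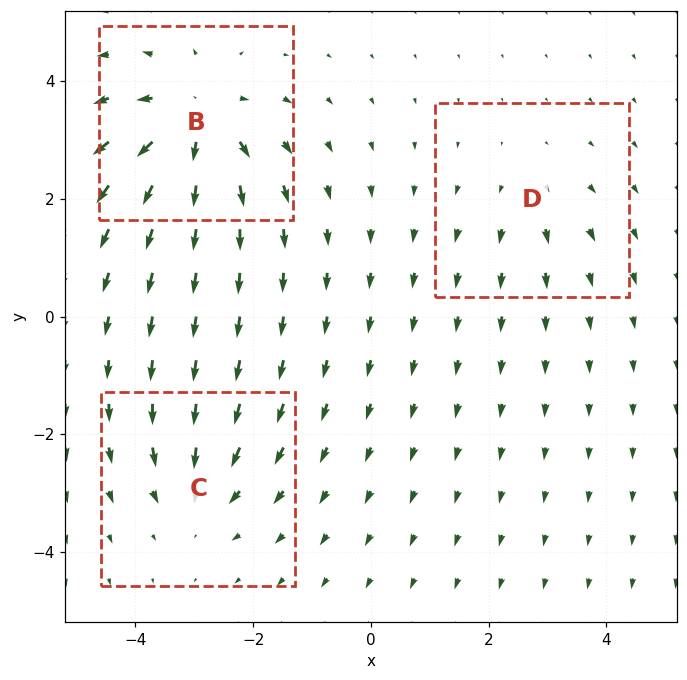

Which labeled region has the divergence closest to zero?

Divergence at each region's feature centre — B: about +5, C: about -3, D: about +2. Region D is closest to zero.

D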